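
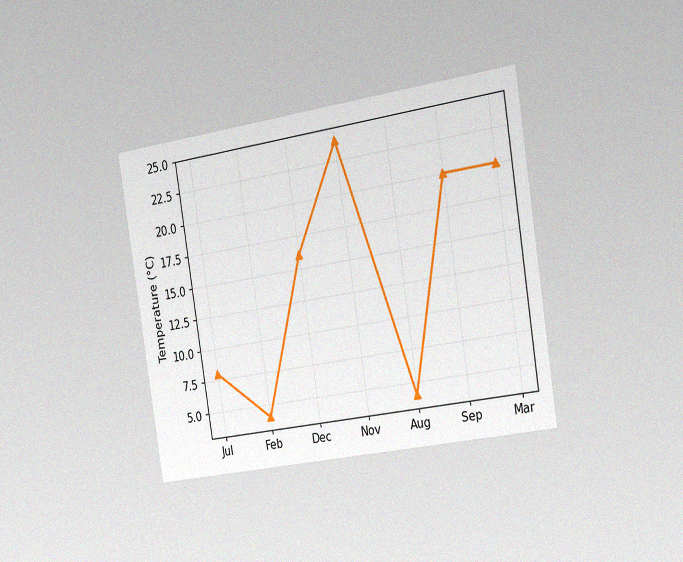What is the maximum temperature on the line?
The chart is tilted about 9° counter-clockwise and viewed slightly from the right, with some photo noise. The highest point is at Nov, and reading across to the y-axis gives 24°C.

24°C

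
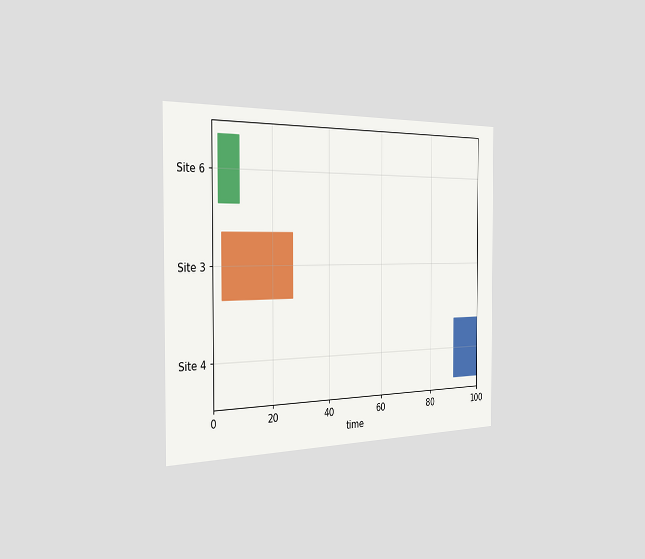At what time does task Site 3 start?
3

The chart is viewed slightly from the left. The Site 3 bar begins at t=3.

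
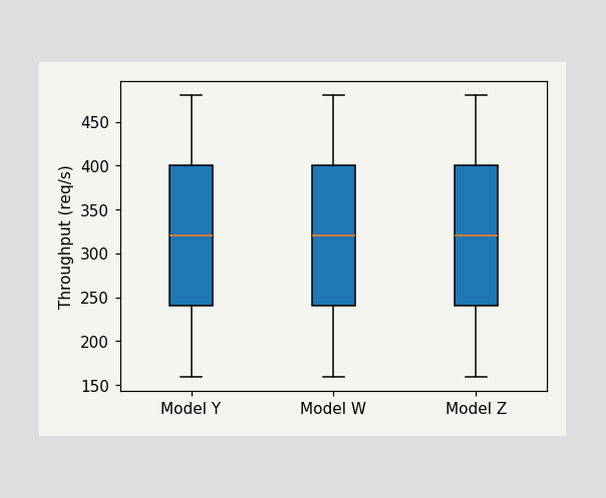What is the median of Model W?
The median line in the Model W box sits at 320req/s.

320req/s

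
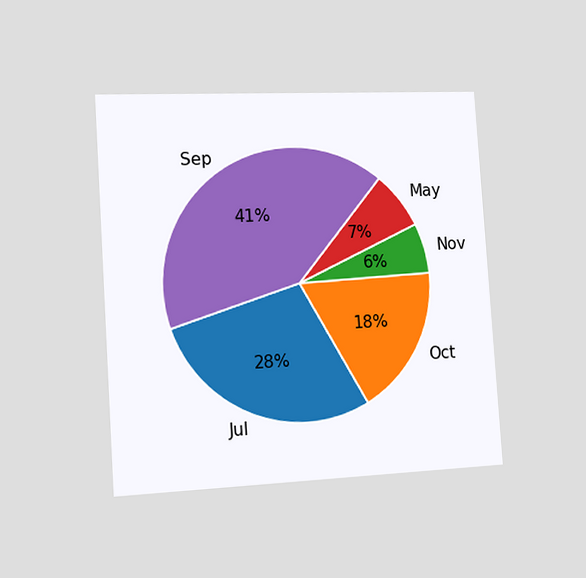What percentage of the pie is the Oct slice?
The chart is tilted about 4° counter-clockwise and viewed slightly from the left. The Oct slice takes up 18% of the pie.

18%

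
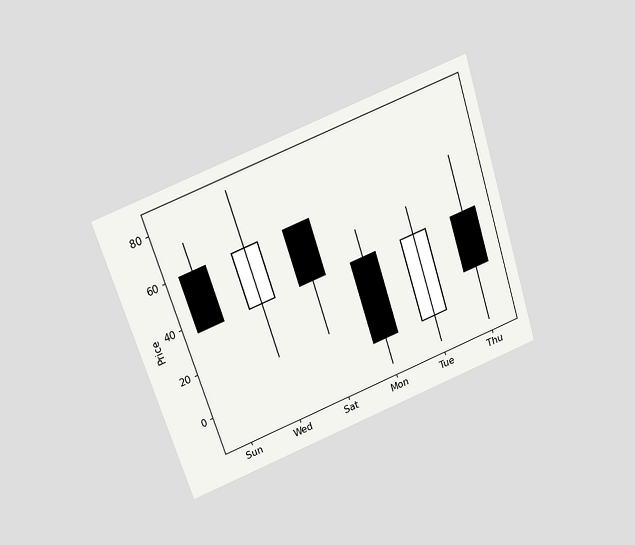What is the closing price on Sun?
The chart is tilted about 18° counter-clockwise and viewed slightly from above. The Sun candle closes at 36.

36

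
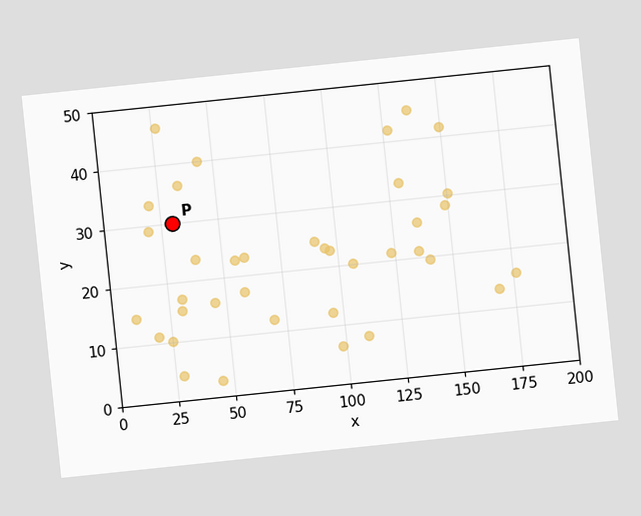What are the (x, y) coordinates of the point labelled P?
(30, 30)

The chart is tilted about 6° counter-clockwise. Following the gridlines from P to each axis, P sits at (30, 30).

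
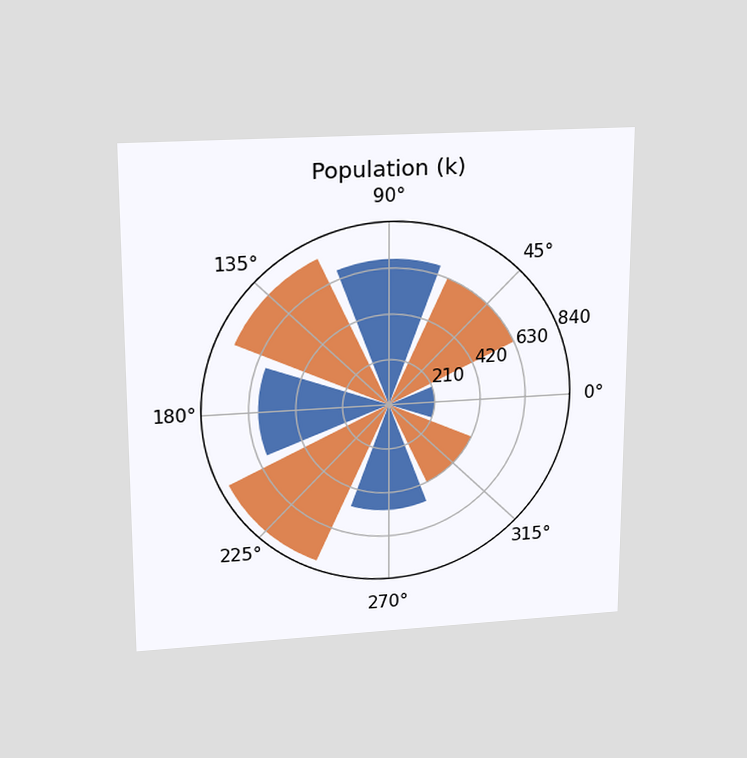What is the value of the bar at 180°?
The chart is viewed slightly from above. The bar at 180° reaches 588k on the radial axis.

588k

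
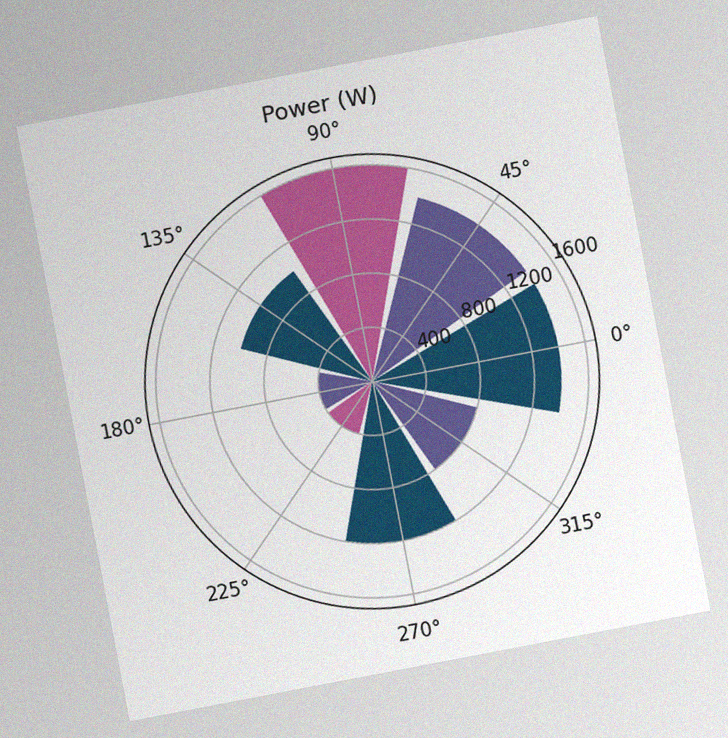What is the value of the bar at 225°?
400W

The chart is tilted about 11° counter-clockwise, with some photo noise. The bar at 225° reaches 400W on the radial axis.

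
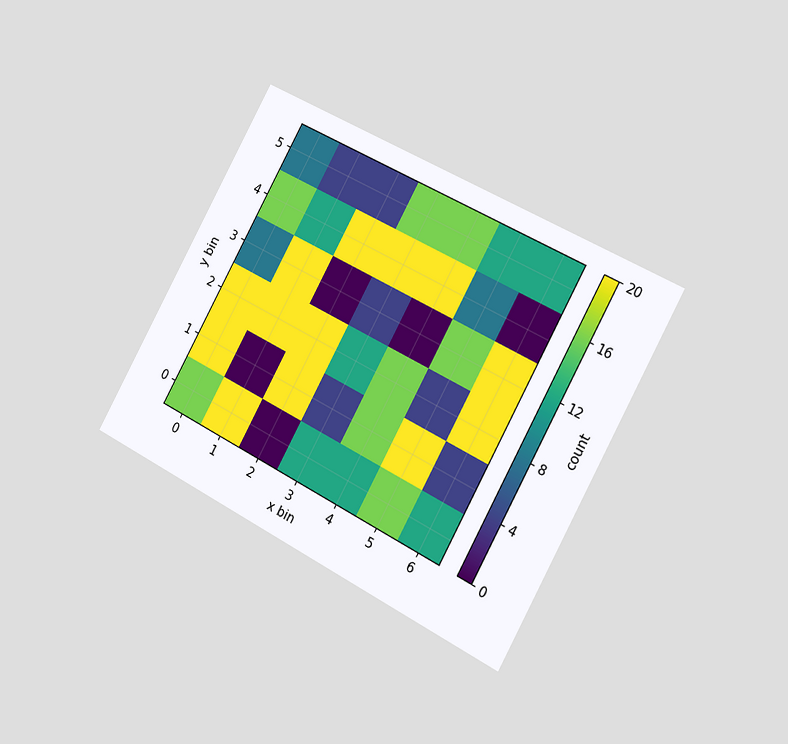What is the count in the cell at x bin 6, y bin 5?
The chart is tilted about 29° clockwise and viewed slightly from the right. Matching the cell (6, 5) against the colorbar gives 12.

12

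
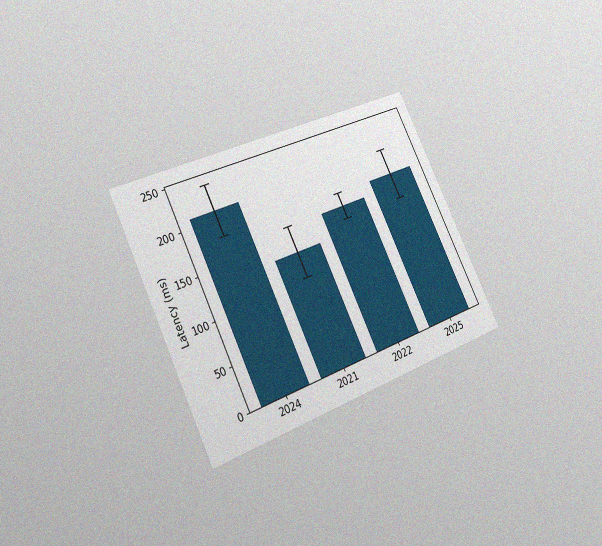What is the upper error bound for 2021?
165ms

The chart is tilted about 26° counter-clockwise and viewed slightly from the left, with some photo noise. The 2021 bar's upper whisker reaches 165ms.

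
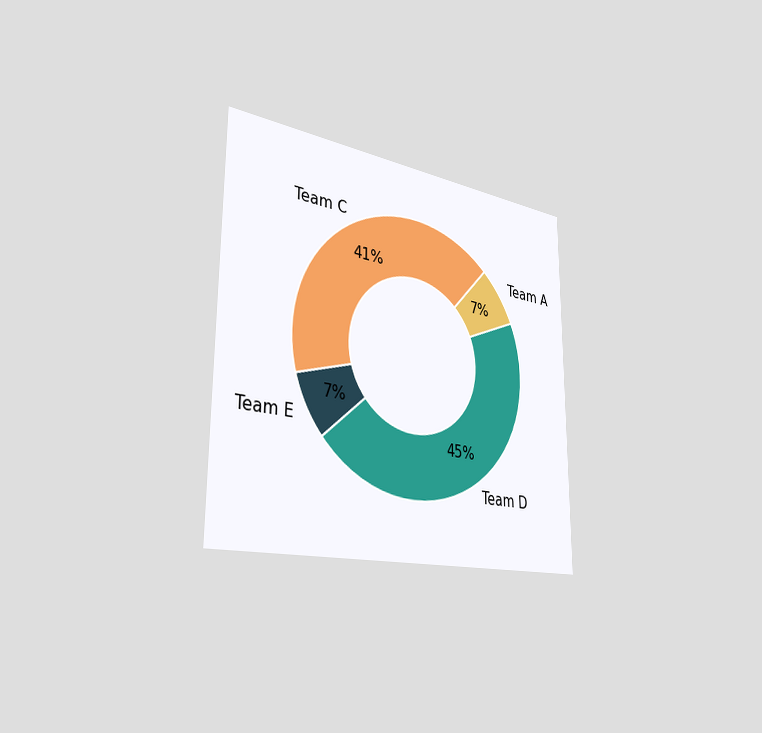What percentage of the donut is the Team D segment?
The chart is viewed slightly from the left. The Team D segment takes up 45% of the ring.

45%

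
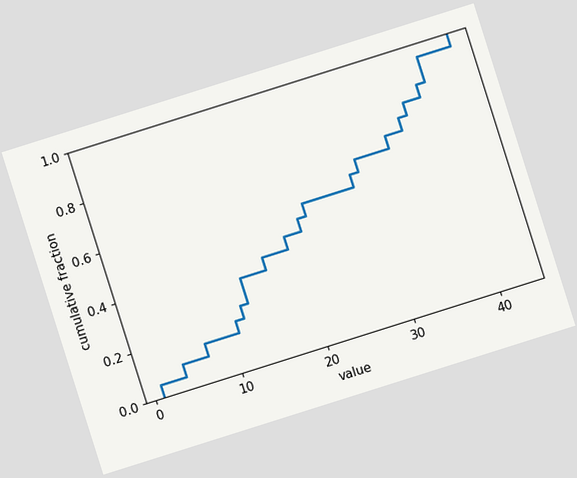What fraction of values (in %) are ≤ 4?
The chart is tilted about 18° counter-clockwise. At x=4 the ECDF step is at 10%.

10%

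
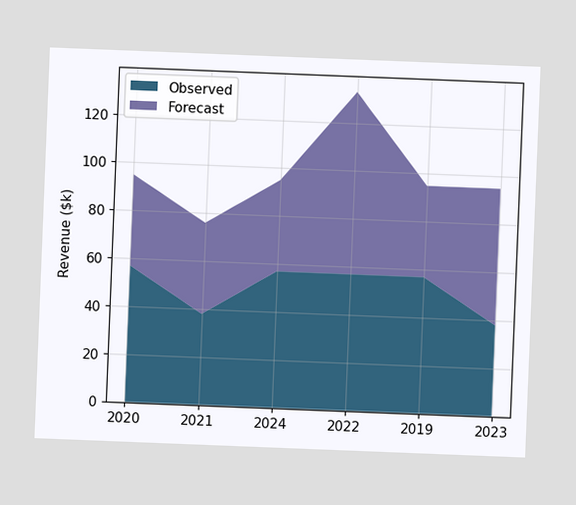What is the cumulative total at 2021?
$76k

The chart is tilted about 2° clockwise. The stacked total at 2021 reaches $76k.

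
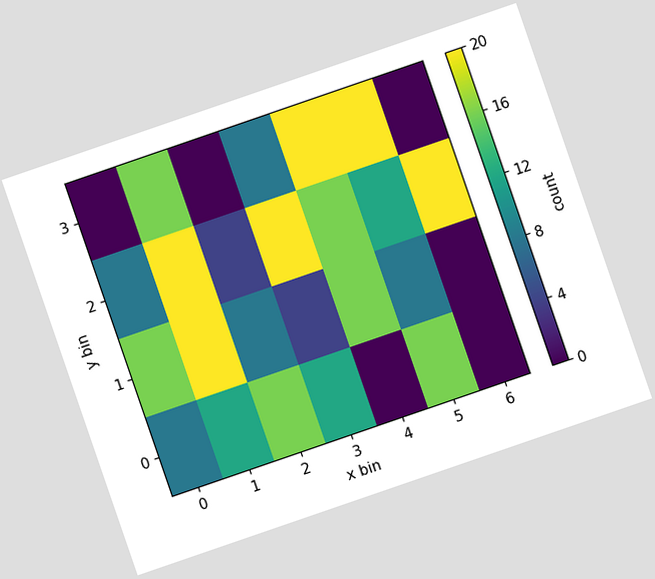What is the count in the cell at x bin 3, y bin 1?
The chart is tilted about 19° counter-clockwise. Matching the cell (3, 1) against the colorbar gives 4.

4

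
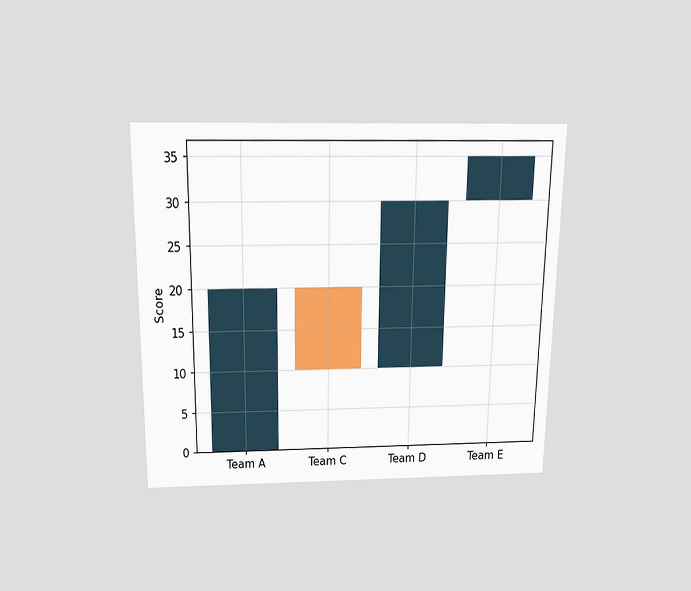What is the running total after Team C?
10

The chart is viewed slightly from above. After Team C the running total reaches 10.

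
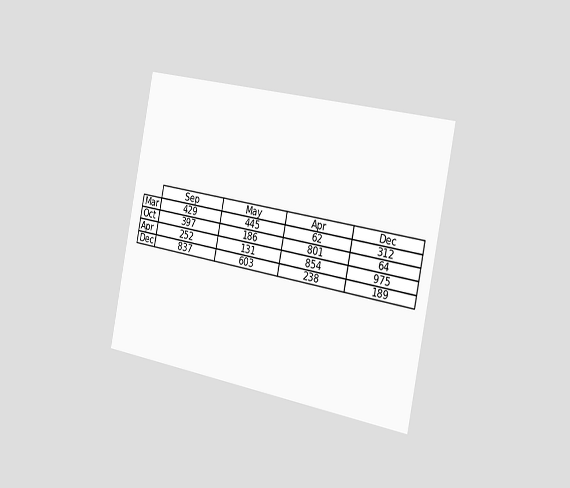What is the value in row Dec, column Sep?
837

The chart is tilted about 11° clockwise and viewed slightly from the right. The (Dec, Sep) cell reads 837.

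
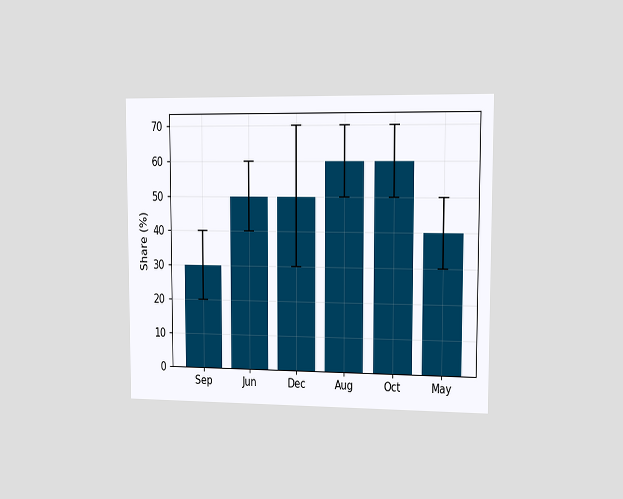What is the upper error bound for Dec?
70%

The chart is viewed slightly from the right. The Dec bar's upper whisker reaches 70%.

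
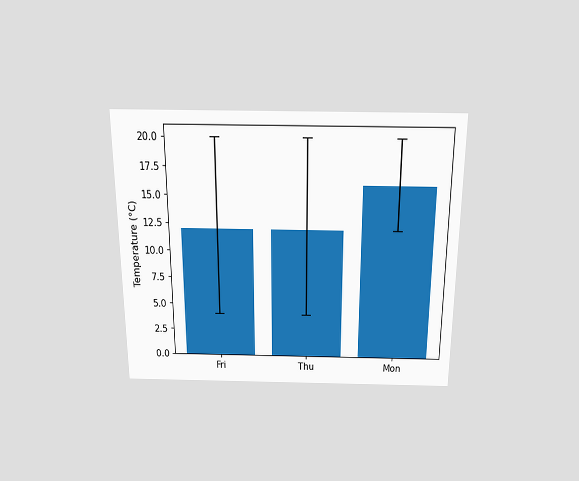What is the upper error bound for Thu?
20°C

The chart is viewed slightly from above. The Thu bar's upper whisker reaches 20°C.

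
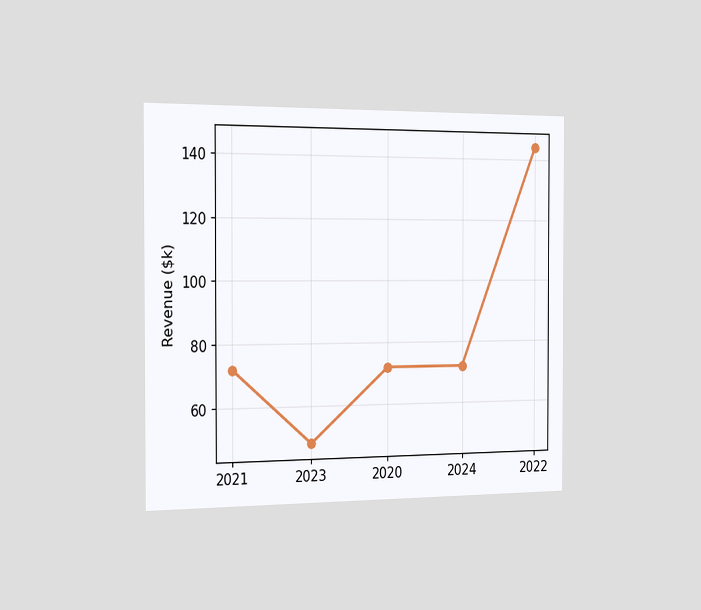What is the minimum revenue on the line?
$48k

The chart is viewed slightly from the left. The lowest point is at 2023, and reading across to the y-axis gives $48k.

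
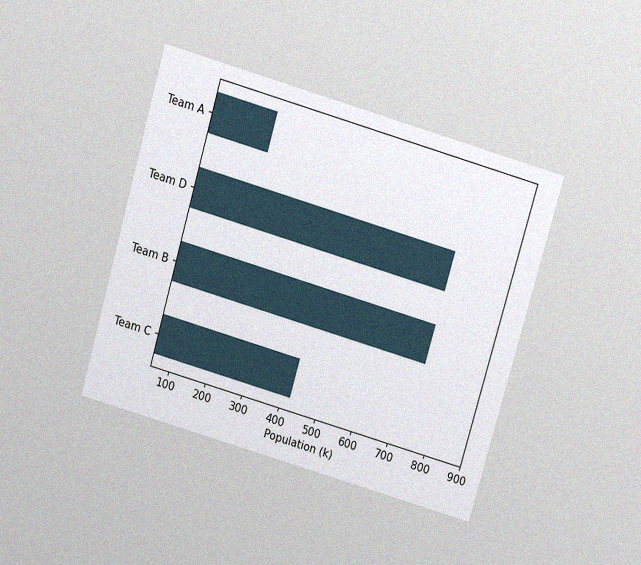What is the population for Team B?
742k

The chart is tilted about 16° clockwise and viewed slightly from above, with some photo noise. Reading along the chart's x-axis, the Team B bar reaches 742k.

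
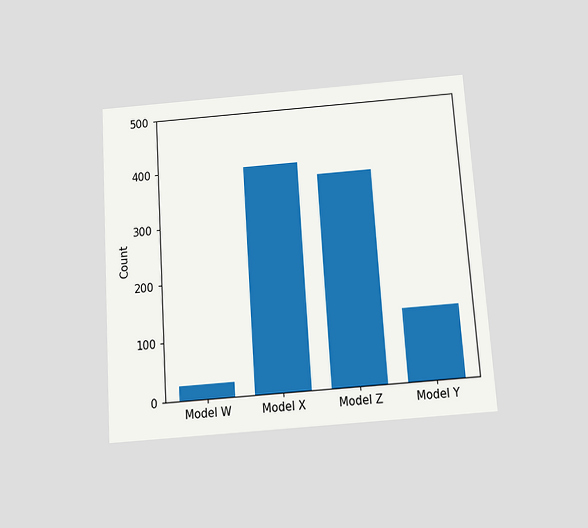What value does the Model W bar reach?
The chart is tilted about 4° counter-clockwise and viewed slightly from below. Reading along the chart's y-axis, the Model W bar reaches 25.

25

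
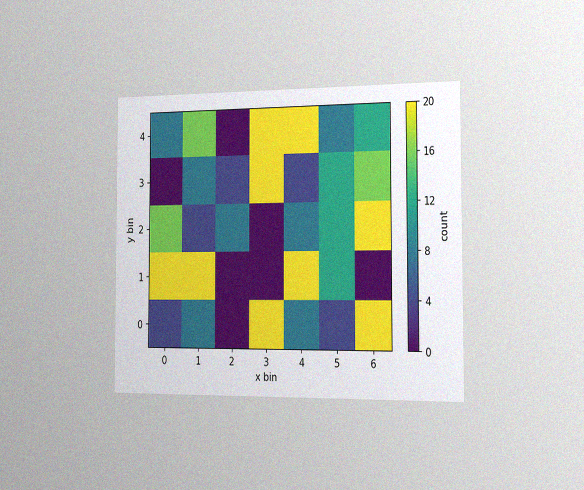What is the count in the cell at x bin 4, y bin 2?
8

The chart is viewed slightly from the right, with some photo noise. Matching the cell (4, 2) against the colorbar gives 8.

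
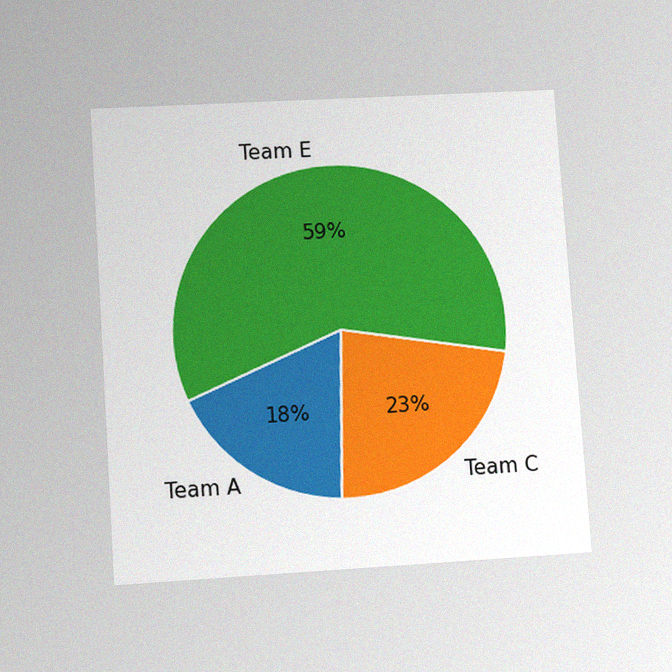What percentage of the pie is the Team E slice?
59%

The chart is tilted about 4° counter-clockwise and viewed at a slight angle, with some photo noise. The Team E slice takes up 59% of the pie.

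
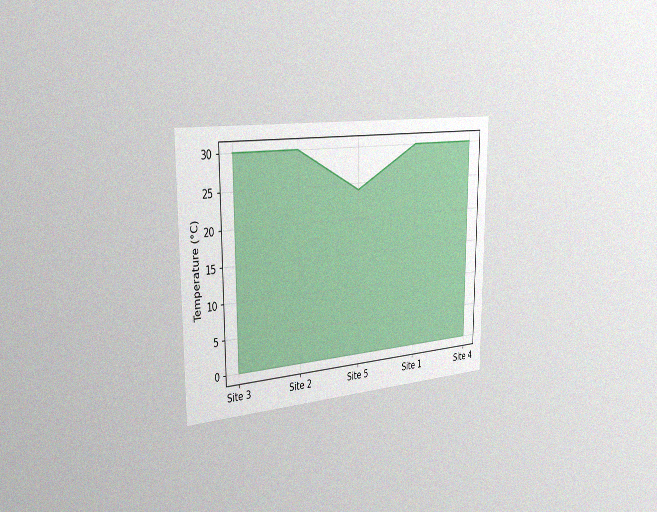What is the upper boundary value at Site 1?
30°C

The chart is viewed slightly from the left, with some photo noise. At Site 1 the upper boundary is at 30°C.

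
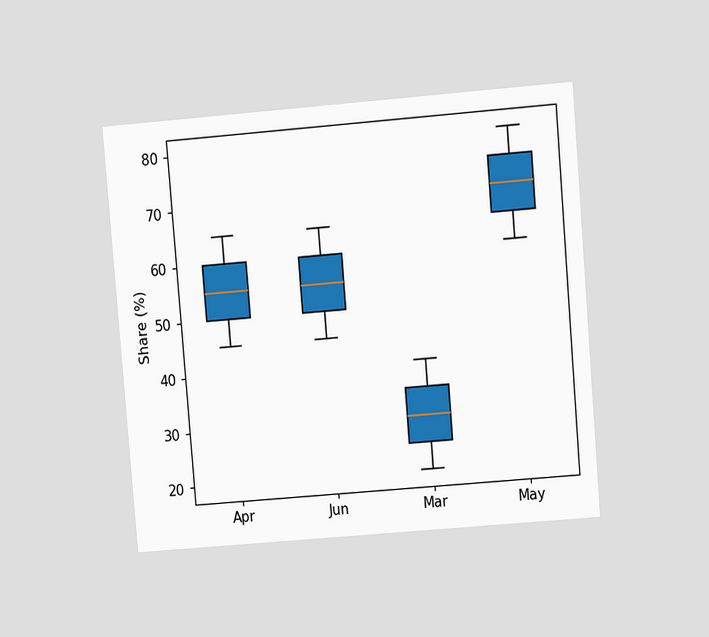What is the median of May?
70%

The chart is tilted about 5° counter-clockwise and viewed at a slight angle. The median line in the May box sits at 70%.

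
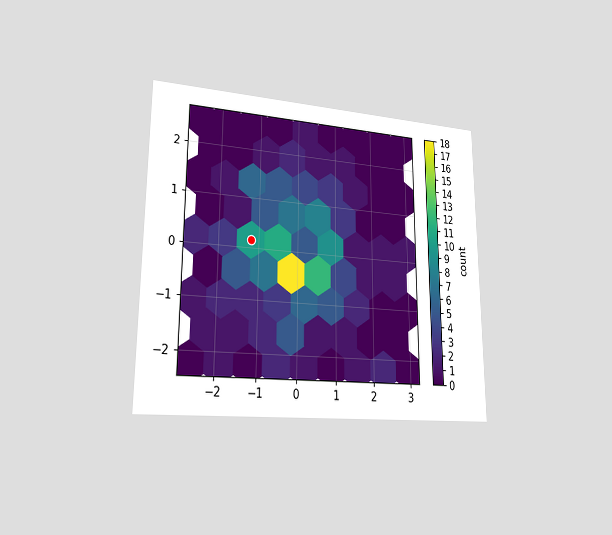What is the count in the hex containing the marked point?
The chart is viewed slightly from the left. The marked hex reads 10 on the colorbar.

10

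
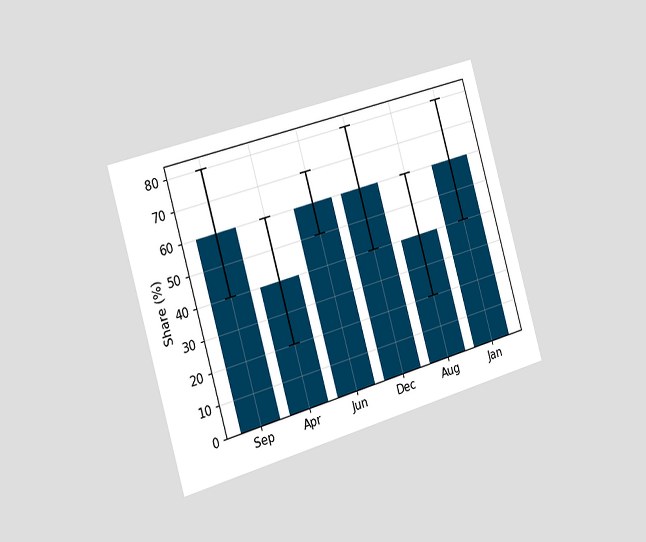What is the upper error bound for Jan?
80%

The chart is tilted about 16° counter-clockwise and viewed slightly from the left. The Jan bar's upper whisker reaches 80%.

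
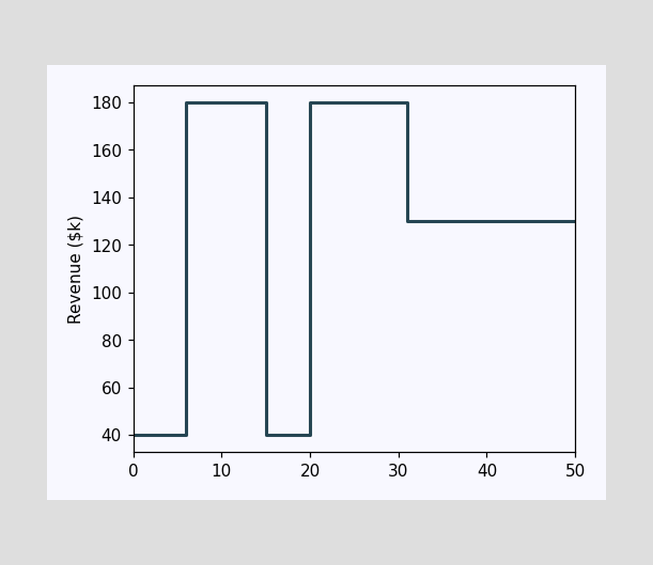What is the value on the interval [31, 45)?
$130k

On [31, 45) the step sits at $130k.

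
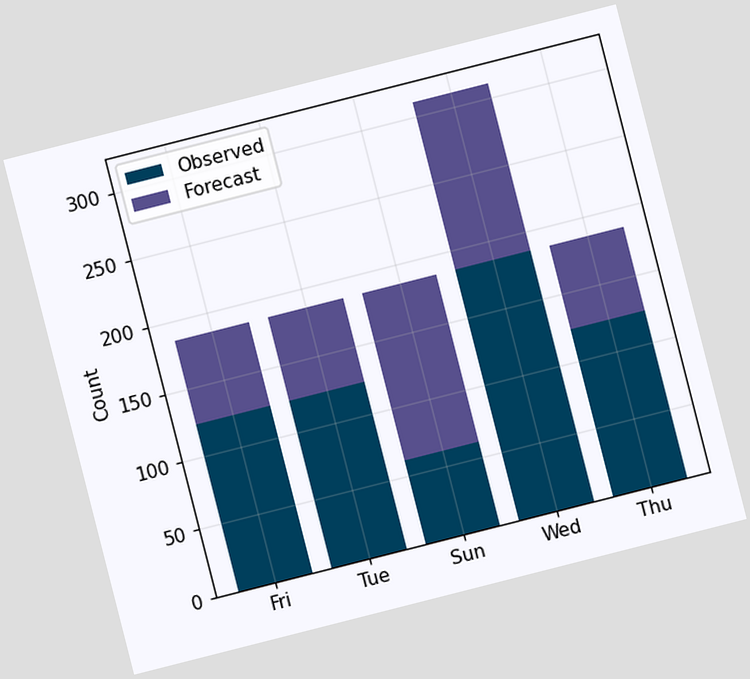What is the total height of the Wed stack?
310

The chart is tilted about 14° counter-clockwise. The Wed stack's top reaches 310 on the y-axis.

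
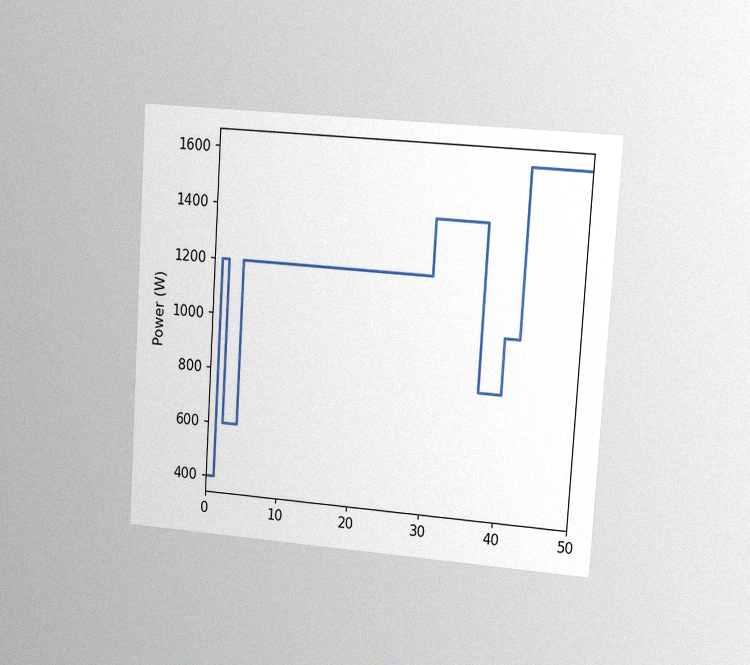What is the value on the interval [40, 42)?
1000W

The chart is tilted about 4° clockwise and viewed slightly from the right, with some photo noise. On [40, 42) the step sits at 1000W.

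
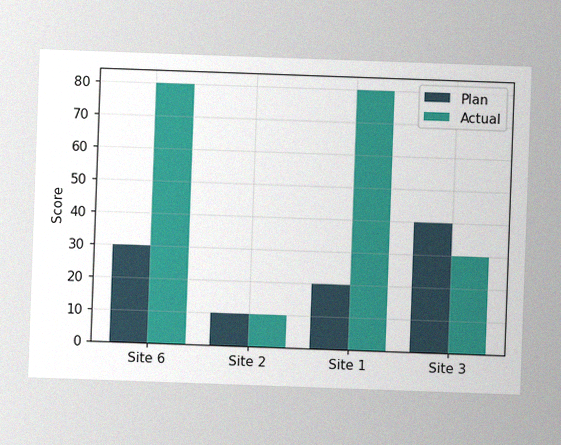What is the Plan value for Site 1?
20

The chart is tilted about 2° clockwise, with some photo noise. The Plan bar at Site 1 reaches 20 on the y-axis.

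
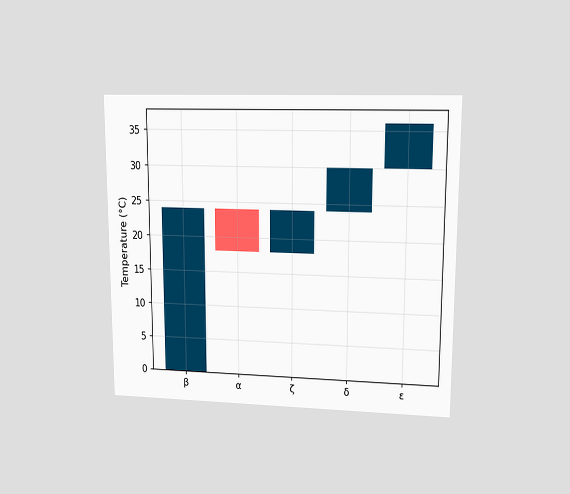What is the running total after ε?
The chart is viewed at a slight angle. After ε the running total reaches 36°C.

36°C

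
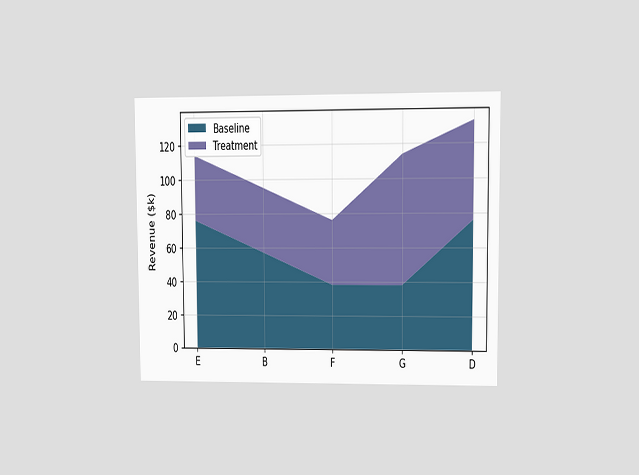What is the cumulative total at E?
The chart is viewed at a slight angle. The stacked total at E reaches $114k.

$114k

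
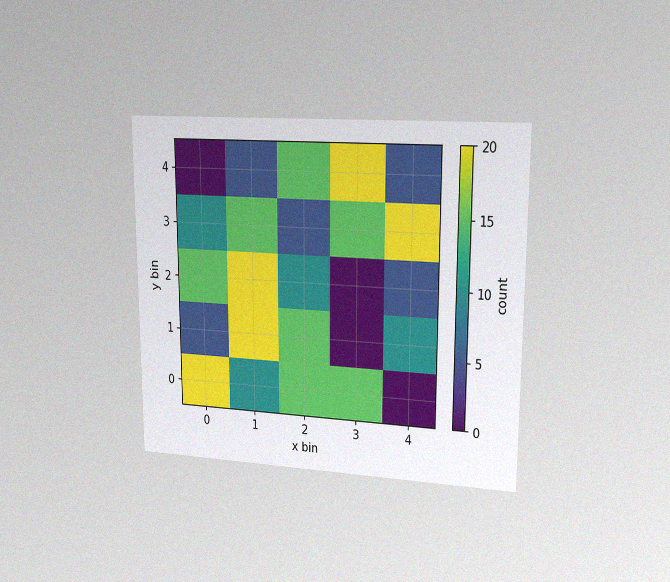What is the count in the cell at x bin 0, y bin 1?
5

The chart is viewed slightly from the right, with some photo noise. Matching the cell (0, 1) against the colorbar gives 5.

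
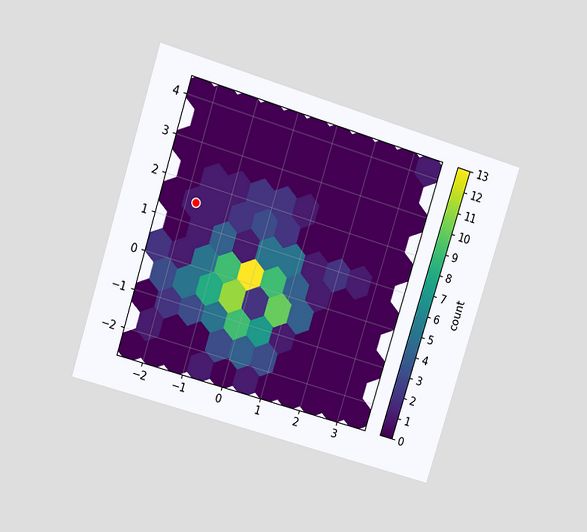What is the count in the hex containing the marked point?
The chart is tilted about 17° clockwise and viewed at a slight angle. The marked hex reads 1 on the colorbar.

1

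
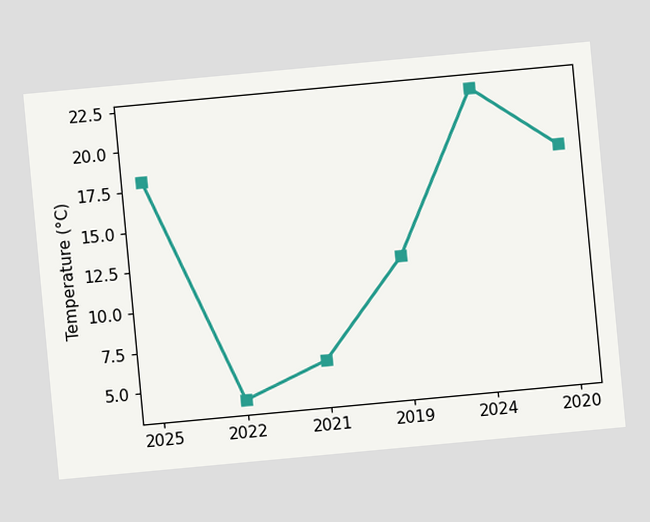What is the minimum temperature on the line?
4°C

The chart is tilted about 5° counter-clockwise. The lowest point is at 2022, and reading across to the y-axis gives 4°C.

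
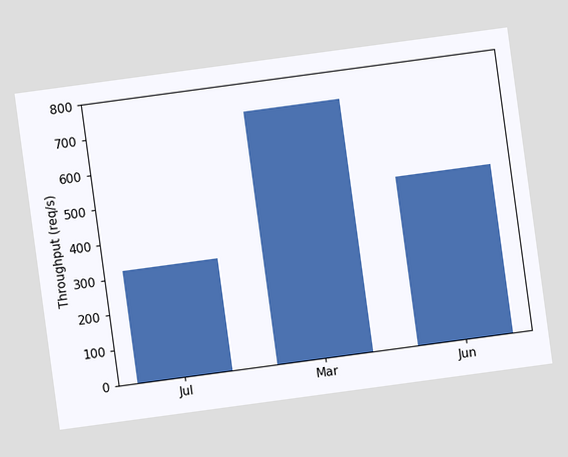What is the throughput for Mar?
720req/s

The chart is tilted about 8° counter-clockwise. Reading along the chart's y-axis, the Mar bar reaches 720req/s.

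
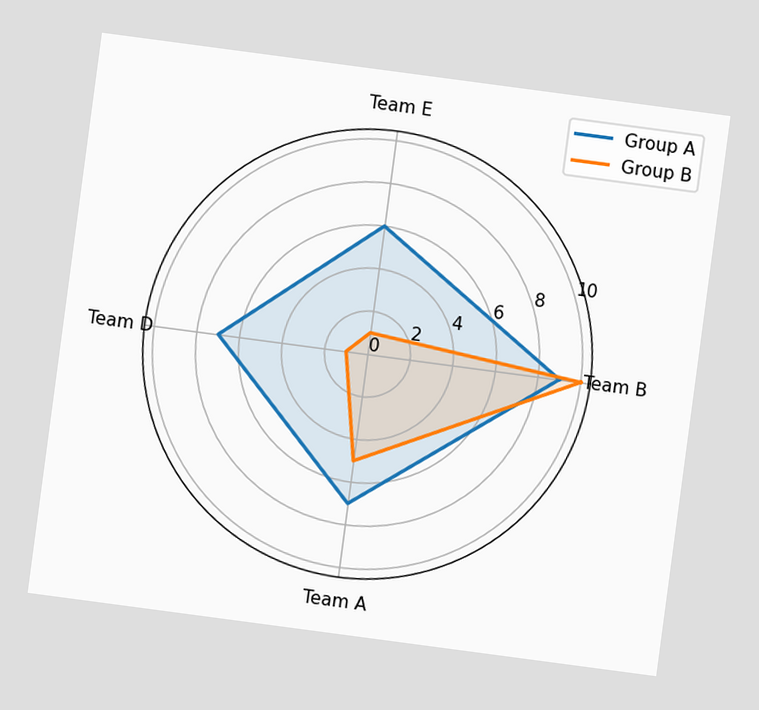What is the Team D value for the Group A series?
7

The chart is tilted about 8° clockwise. On the Team D axis, Group A reaches 7.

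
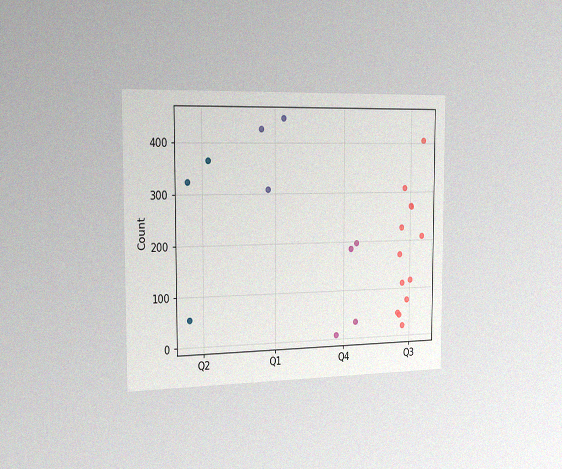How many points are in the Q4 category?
The chart is viewed slightly from the left, with some photo noise. Counting the markers in the Q4 column gives 4.

4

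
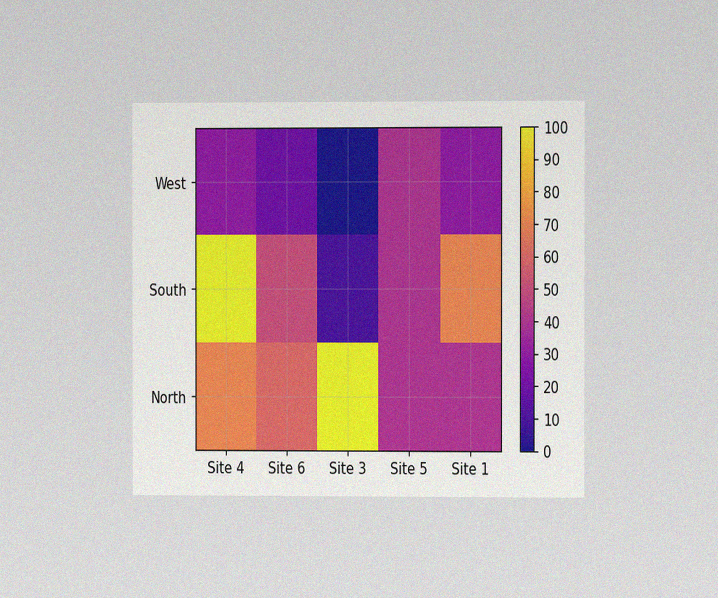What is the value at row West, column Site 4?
The chart is viewed at a slight angle, with some photo noise. Matching cell (West, Site 4) against the colorbar gives 30.

30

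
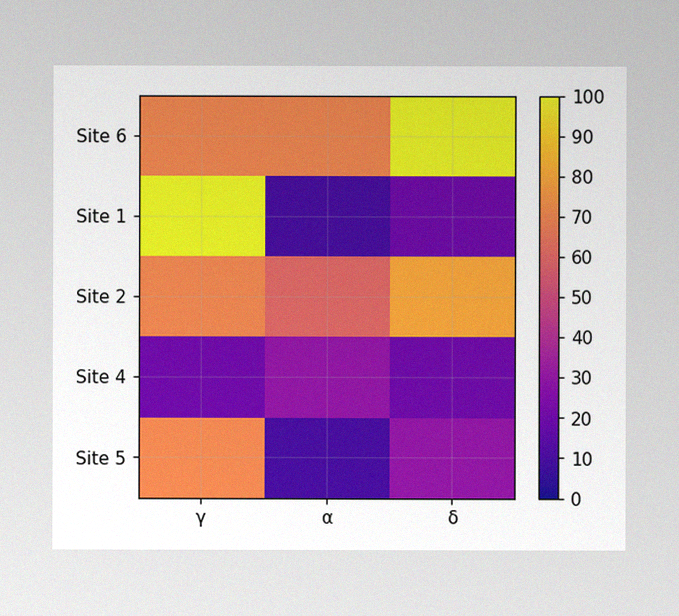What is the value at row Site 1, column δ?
The image has some photo noise and uneven lighting. Matching cell (Site 1, δ) against the colorbar gives 20.

20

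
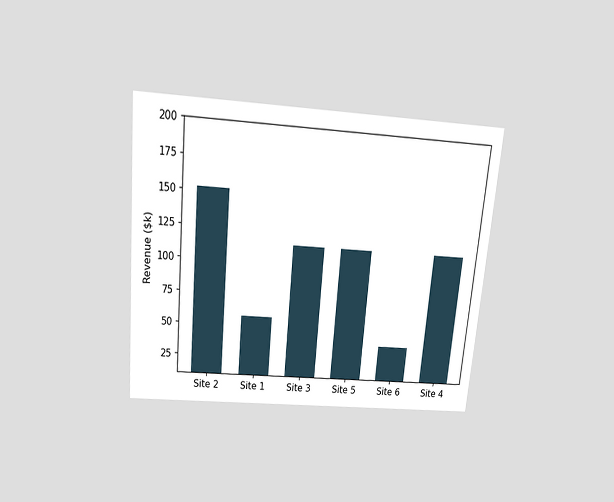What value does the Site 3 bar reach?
$114k

The chart is tilted about 5° clockwise and viewed slightly from above. Reading along the chart's y-axis, the Site 3 bar reaches $114k.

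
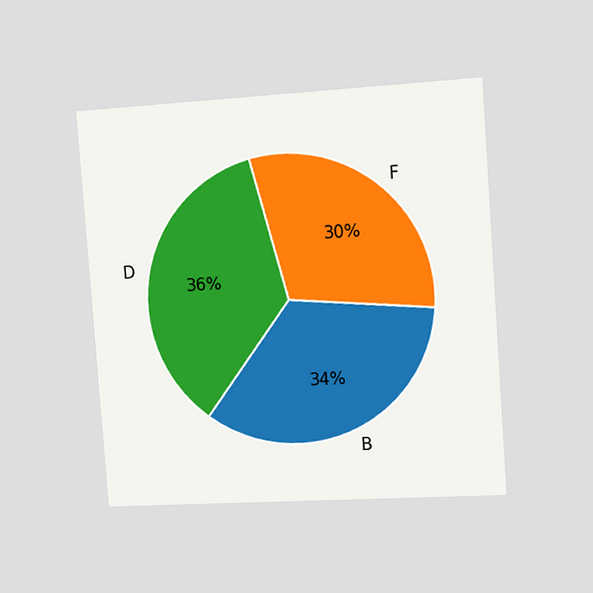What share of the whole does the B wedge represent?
34%

The chart is tilted about 4° counter-clockwise and viewed slightly from the right. The B slice takes up 34% of the pie.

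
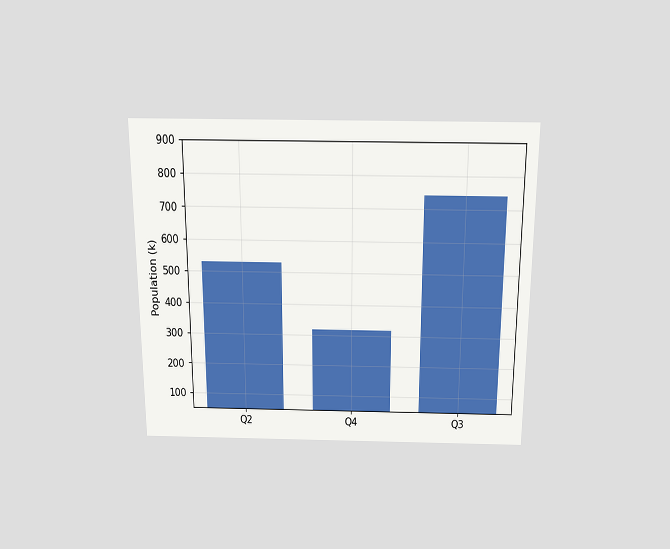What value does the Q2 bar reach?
The chart is viewed slightly from above. Reading along the chart's y-axis, the Q2 bar reaches 530k.

530k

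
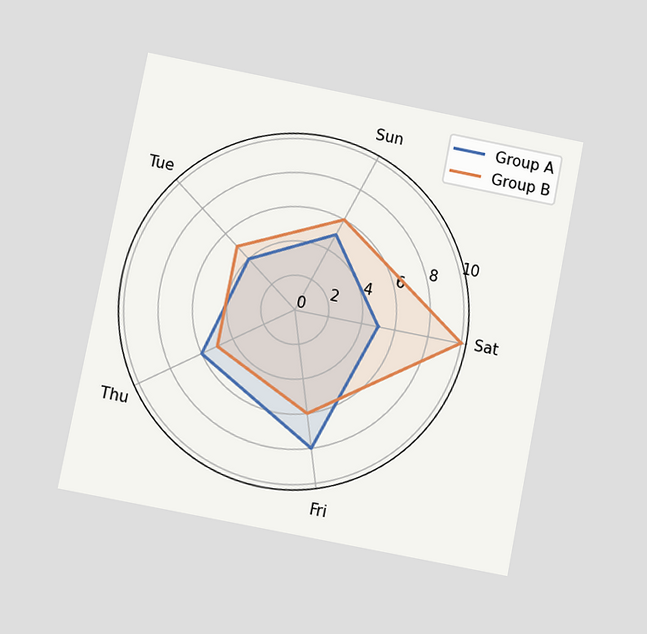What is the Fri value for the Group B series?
6

The chart is tilted about 11° clockwise and viewed at a slight angle. On the Fri axis, Group B reaches 6.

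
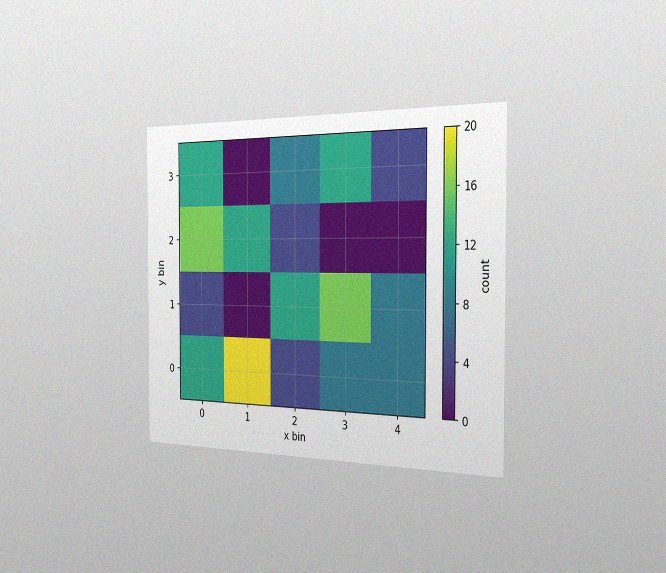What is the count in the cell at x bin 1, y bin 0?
The chart is viewed slightly from the right, with some photo noise. Matching the cell (1, 0) against the colorbar gives 20.

20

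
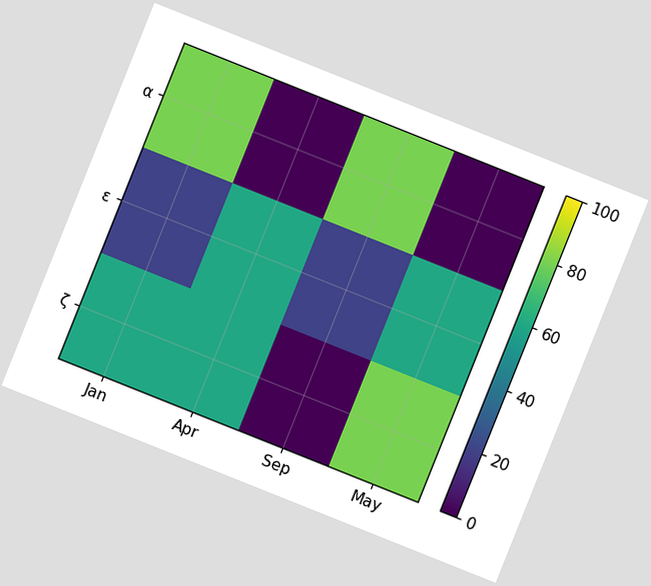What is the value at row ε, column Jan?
The chart is tilted about 22° clockwise. Matching cell (ε, Jan) against the colorbar gives 20.

20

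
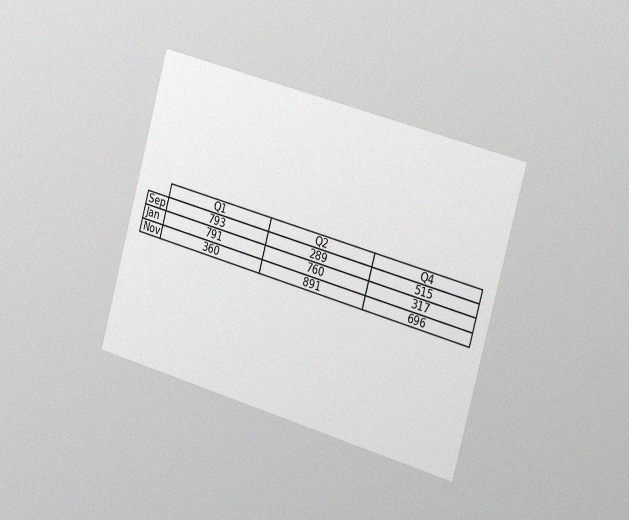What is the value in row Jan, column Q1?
791

The chart is tilted about 16° clockwise and viewed slightly from the right, with some photo noise. The (Jan, Q1) cell reads 791.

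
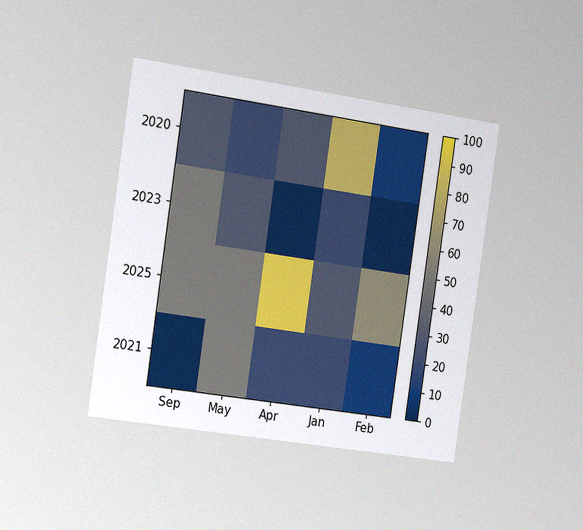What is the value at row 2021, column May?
The chart is tilted about 8° clockwise and viewed slightly from the left, with some photo noise. Matching cell (2021, May) against the colorbar gives 50.

50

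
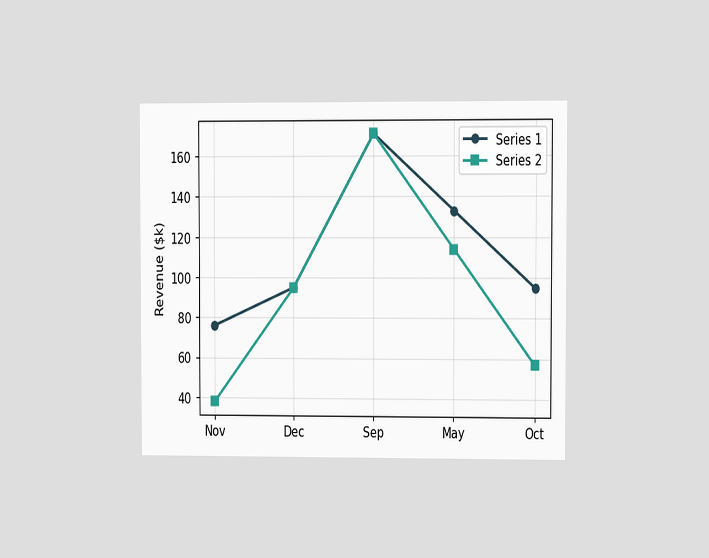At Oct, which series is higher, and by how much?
Series 1, by $38k

The chart is viewed at a slight angle. At Oct, Series 1 sits above the other line by $38k.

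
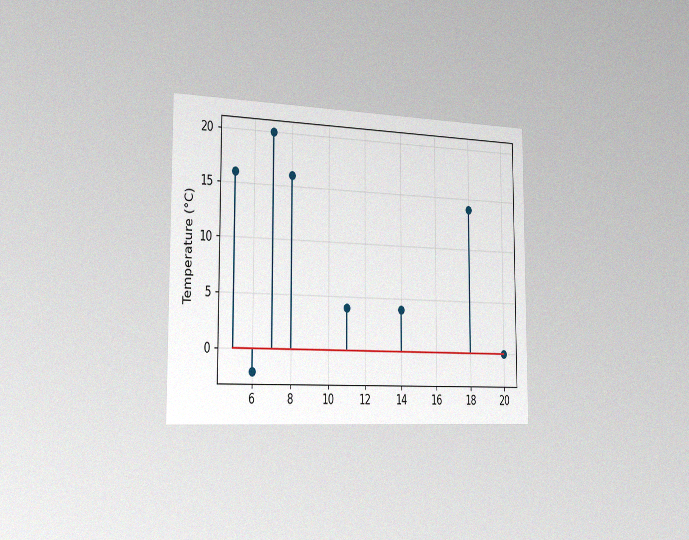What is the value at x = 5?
The chart is viewed slightly from the left, with some photo noise. The stem at x=5 reaches 16°C.

16°C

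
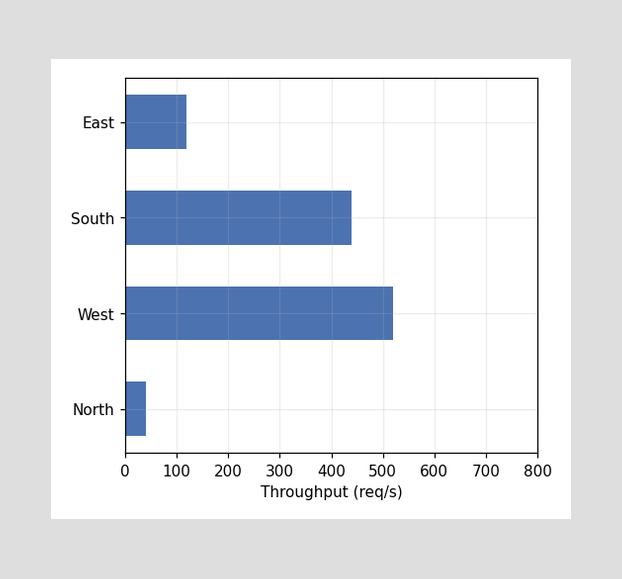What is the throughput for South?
Reading along the chart's x-axis, the South bar reaches 440req/s.

440req/s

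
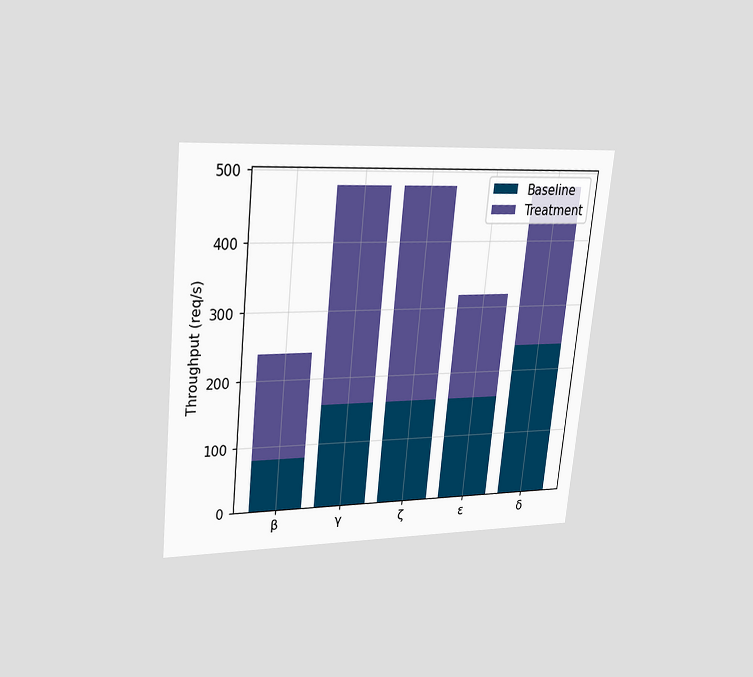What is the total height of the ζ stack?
480req/s

The chart is tilted about 6° clockwise and viewed at a slight angle. The ζ stack's top reaches 480req/s on the y-axis.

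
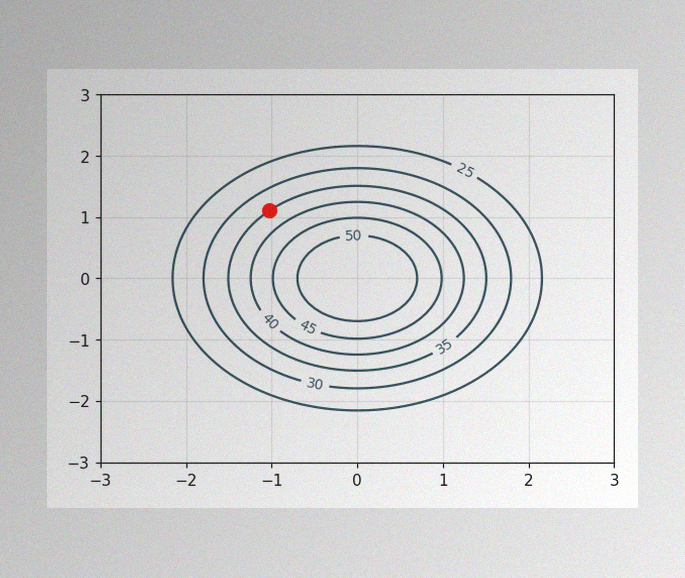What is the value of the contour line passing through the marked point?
The image has some photo noise and uneven lighting. The marked point sits on the contour labelled 35.

35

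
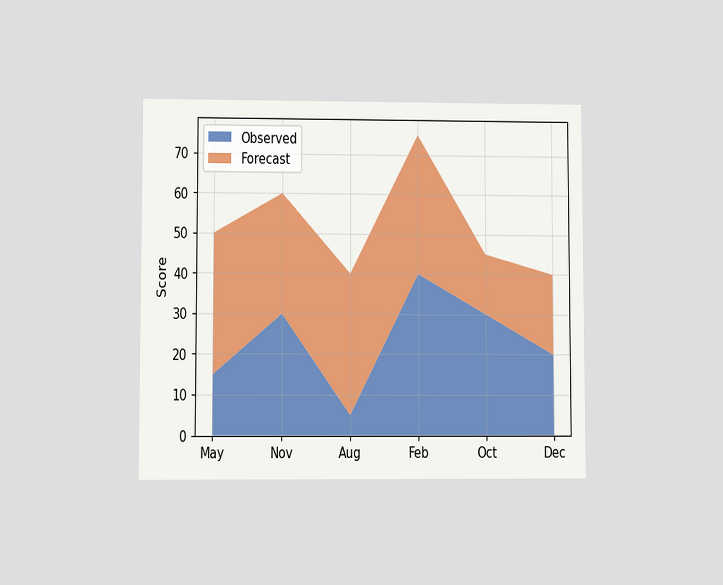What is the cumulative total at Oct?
45

The chart is viewed at a slight angle. The stacked total at Oct reaches 45.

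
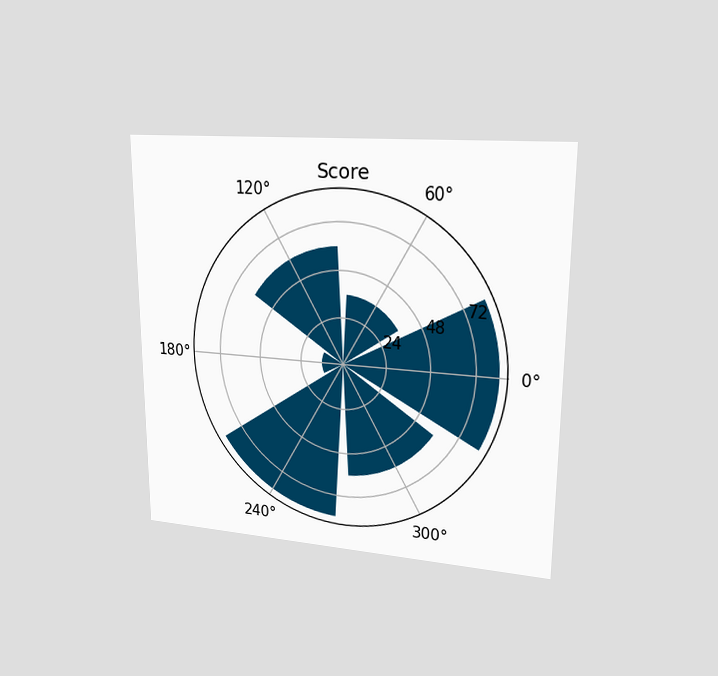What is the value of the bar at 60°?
The chart is viewed at a slight angle. The bar at 60° reaches 36 on the radial axis.

36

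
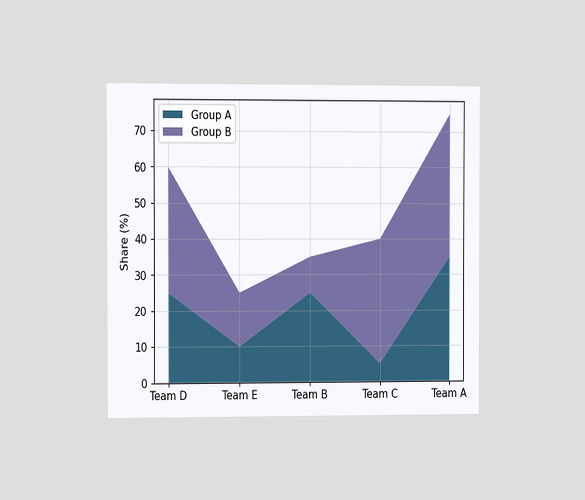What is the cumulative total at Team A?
The chart is viewed slightly from the left. The stacked total at Team A reaches 75%.

75%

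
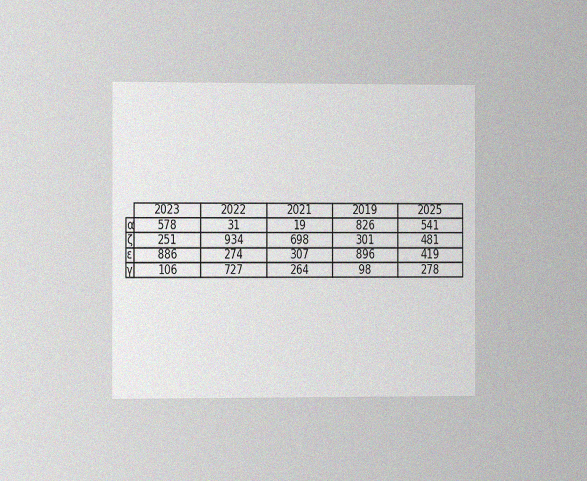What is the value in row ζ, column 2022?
The chart is viewed slightly from the left, with some photo noise. The (ζ, 2022) cell reads 934.

934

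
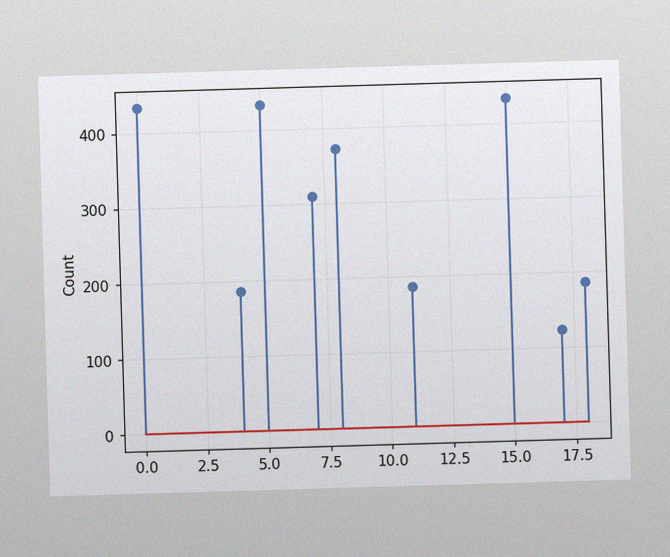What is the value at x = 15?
The image has some photo noise and uneven lighting. The stem at x=15 reaches 434.

434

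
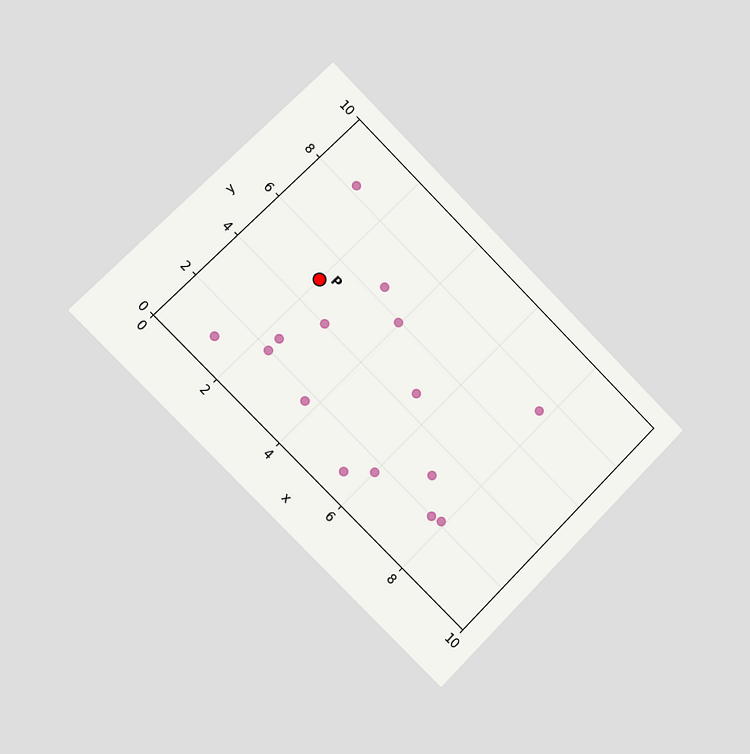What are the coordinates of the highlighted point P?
The chart is tilted about 45° clockwise and viewed slightly from the left. Following the gridlines from P to each axis, P sits at (2, 5).

(2, 5)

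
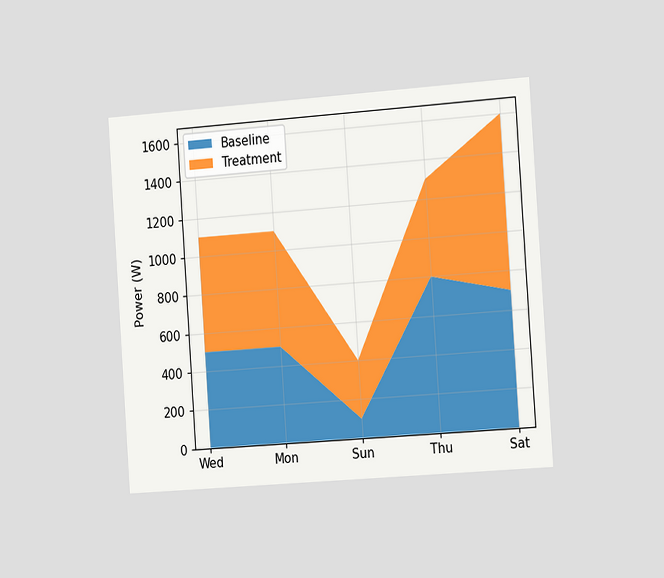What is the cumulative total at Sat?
1600W

The chart is tilted about 4° counter-clockwise and viewed slightly from the right. The stacked total at Sat reaches 1600W.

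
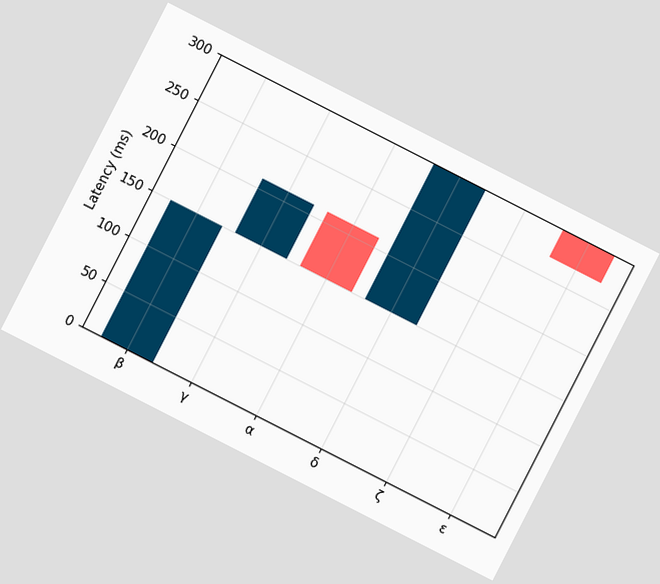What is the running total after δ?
300ms

The chart is tilted about 27° clockwise. After δ the running total reaches 300ms.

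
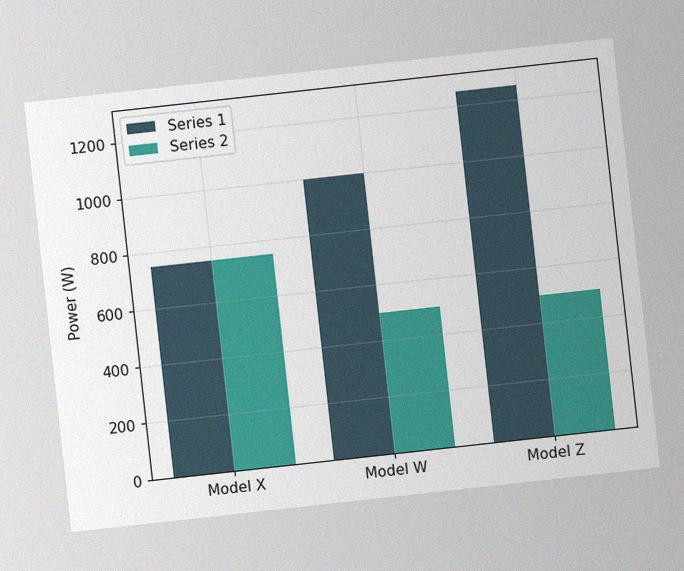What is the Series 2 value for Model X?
750W

The chart is tilted about 6° counter-clockwise, with some photo noise. The Series 2 bar at Model X reaches 750W on the y-axis.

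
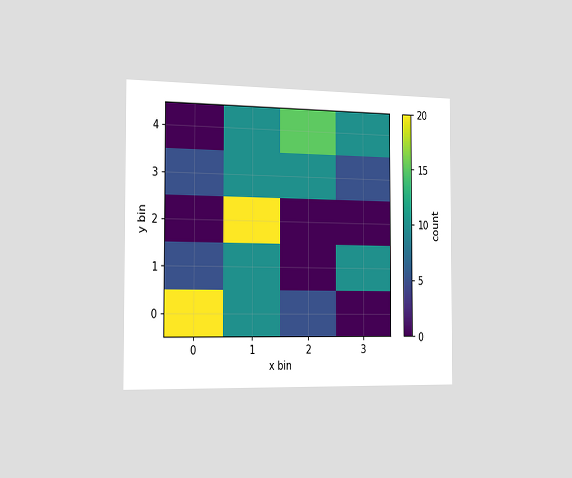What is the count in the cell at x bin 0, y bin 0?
The chart is viewed slightly from the left. Matching the cell (0, 0) against the colorbar gives 20.

20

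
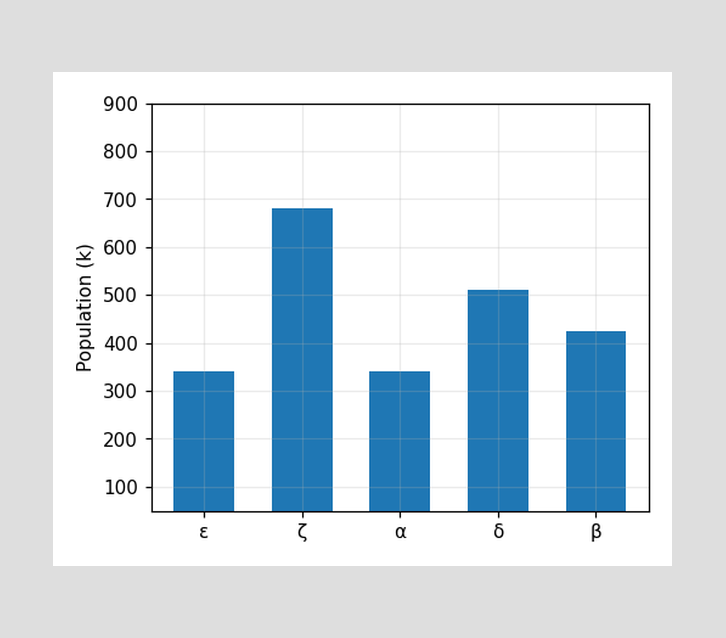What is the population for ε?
Reading along the chart's y-axis, the ε bar reaches 340k.

340k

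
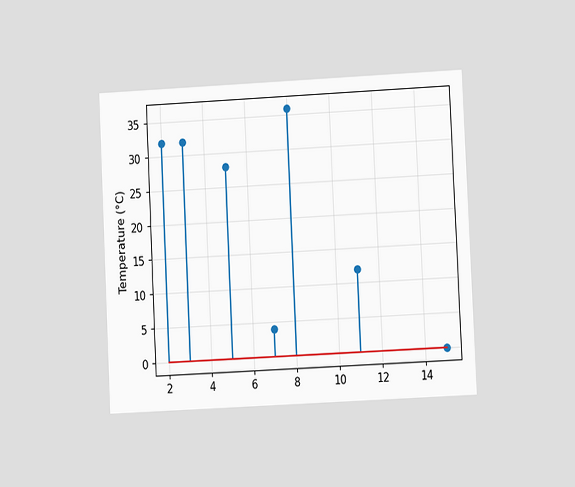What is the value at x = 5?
28°C

The chart is tilted about 3° counter-clockwise and viewed at a slight angle. The stem at x=5 reaches 28°C.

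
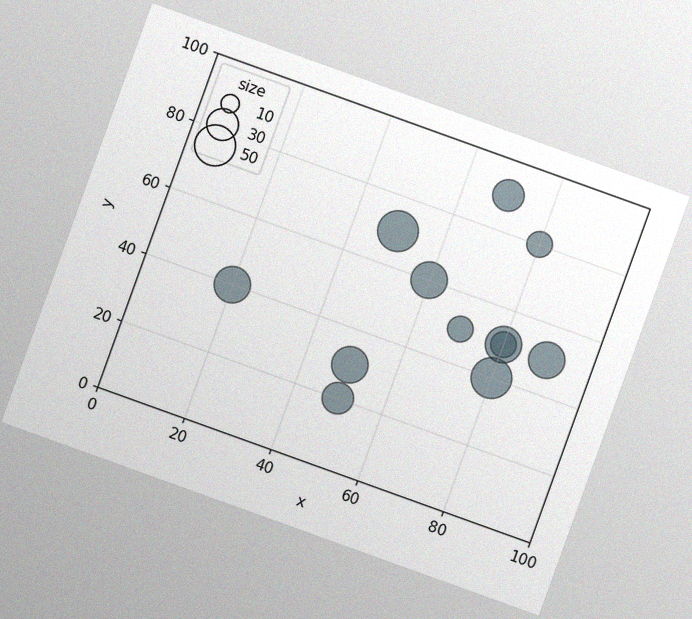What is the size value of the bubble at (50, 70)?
The chart is tilted about 20° clockwise, with some photo noise. Matching the bubble at (50, 70) against the size legend gives 50.

50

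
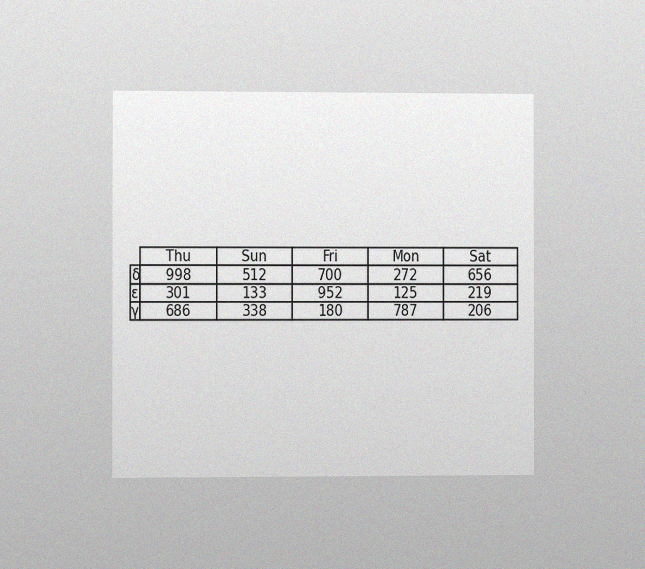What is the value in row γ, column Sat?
The chart is viewed slightly from the left, with some photo noise. The (γ, Sat) cell reads 206.

206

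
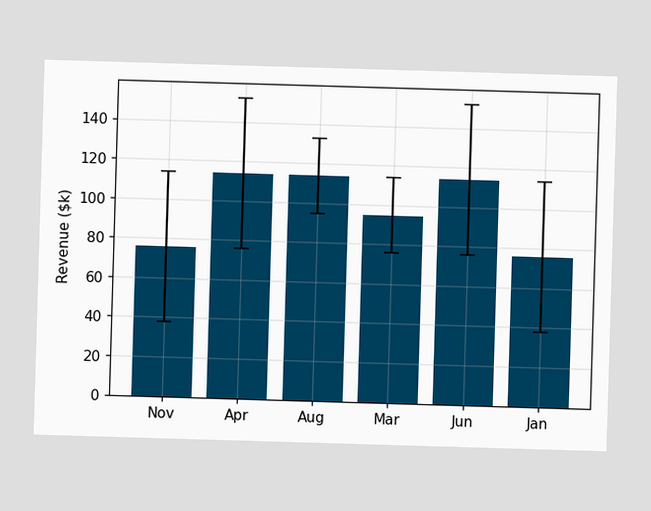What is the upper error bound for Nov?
The Nov bar's upper whisker reaches $114k.

$114k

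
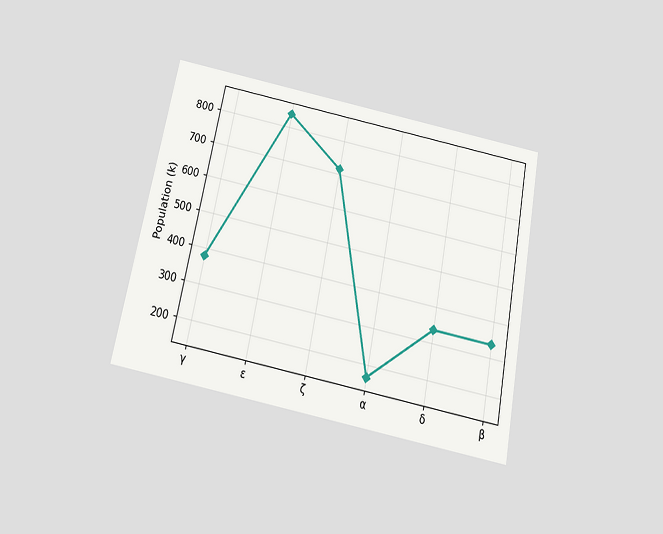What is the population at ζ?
714k

The chart is tilted about 11° clockwise and viewed slightly from below. At ζ, the line is at 714k.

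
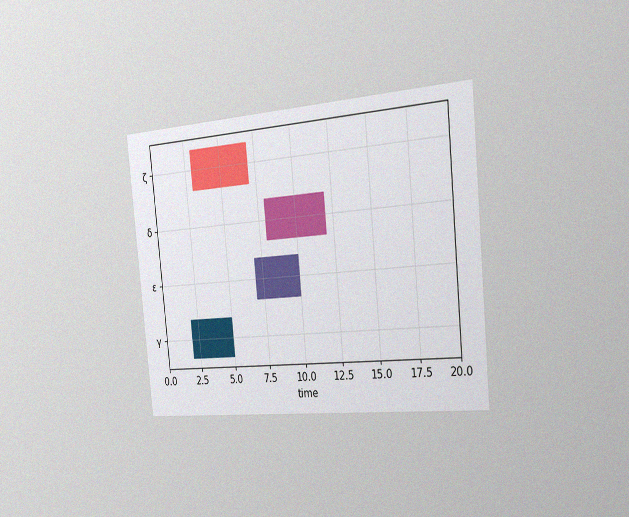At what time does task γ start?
2

The chart is tilted about 5° counter-clockwise and viewed slightly from the right, with some photo noise. The γ bar begins at t=2.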